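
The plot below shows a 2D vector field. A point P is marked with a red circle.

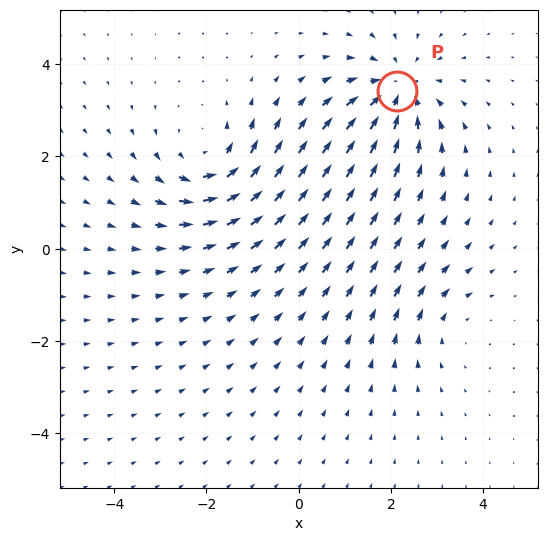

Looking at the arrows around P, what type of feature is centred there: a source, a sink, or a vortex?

sink

At P (2.1, 3.4) the arrows converge inward. Divergence about -4, curl ≈0 — negative divergence with near-zero curl is a sink.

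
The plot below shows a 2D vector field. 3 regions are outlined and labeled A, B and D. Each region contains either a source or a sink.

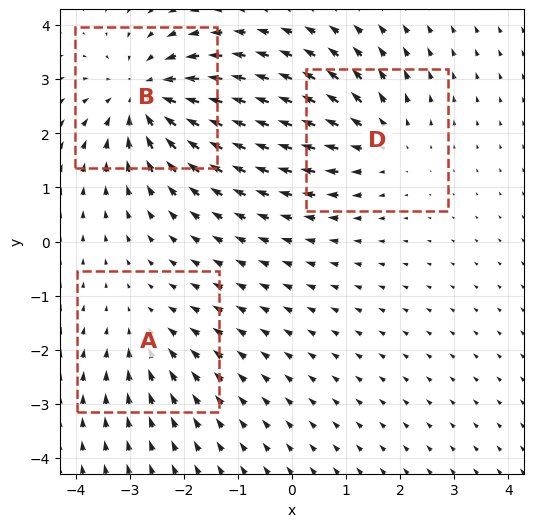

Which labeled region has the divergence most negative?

Divergence at each region's feature centre — A: about -2, B: about -4, D: about +3. Region B is most negative.

B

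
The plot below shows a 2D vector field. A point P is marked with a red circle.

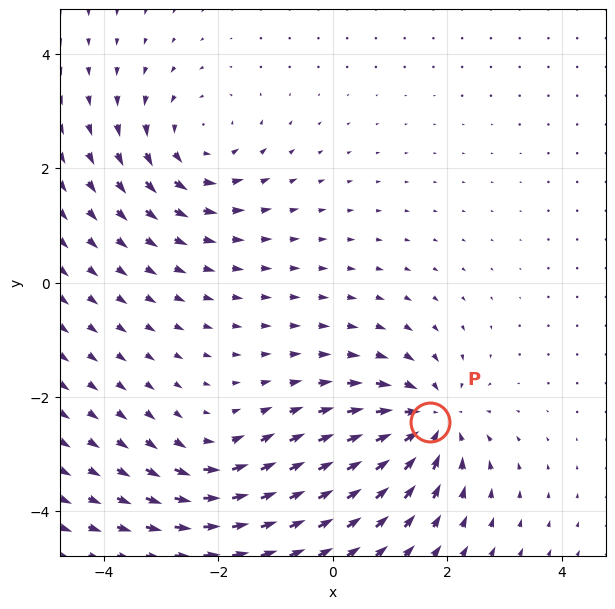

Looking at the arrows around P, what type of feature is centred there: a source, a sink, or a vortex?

sink

At P (1.7, -2.4) the arrows converge inward. Divergence about -5, curl ≈0 — negative divergence with near-zero curl is a sink.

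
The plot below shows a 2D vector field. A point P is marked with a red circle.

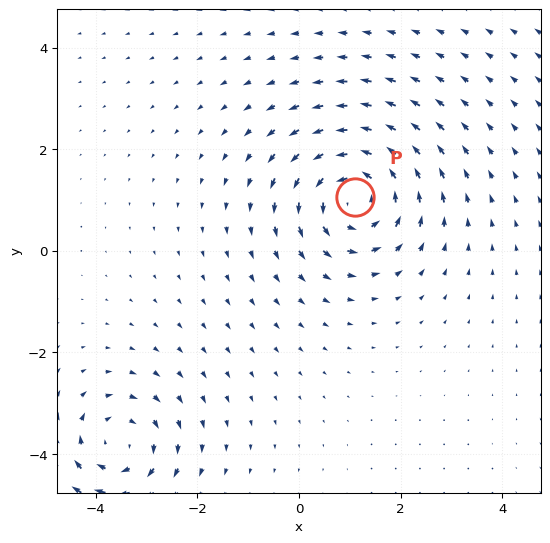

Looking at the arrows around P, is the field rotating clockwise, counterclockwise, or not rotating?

Near P at (1.1, 1.1) the arrows circulate counterclockwise. The curl (z-component) there is about +5; positive curl means counterclockwise rotation.

counterclockwise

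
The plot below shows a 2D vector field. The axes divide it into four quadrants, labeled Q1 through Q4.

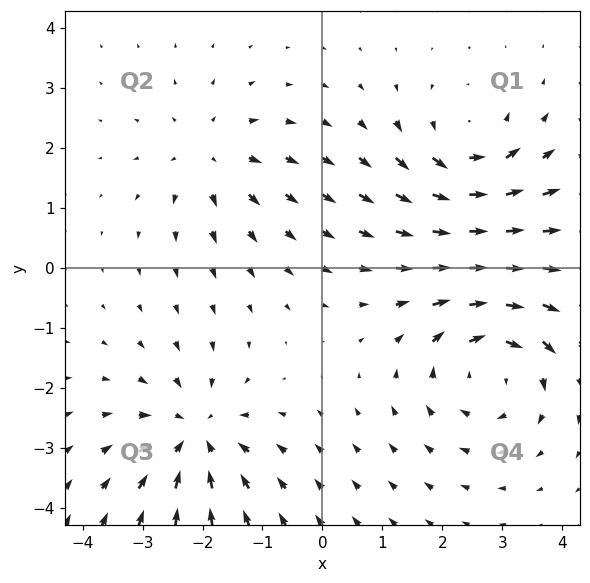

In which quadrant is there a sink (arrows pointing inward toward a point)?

The sink sits at approximately (-2.1, -2.8), which lies in quadrant Q3. The divergence there is about -5, negative as expected for a sink.

Q3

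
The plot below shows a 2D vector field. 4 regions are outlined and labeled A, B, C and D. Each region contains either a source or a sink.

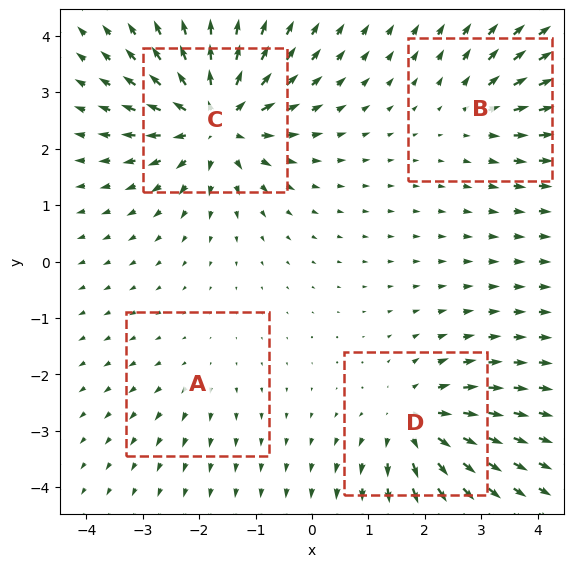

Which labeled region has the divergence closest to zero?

A

Divergence at each region's feature centre — A: about +2, B: about +3, C: about +8, D: about +5. Region A is closest to zero.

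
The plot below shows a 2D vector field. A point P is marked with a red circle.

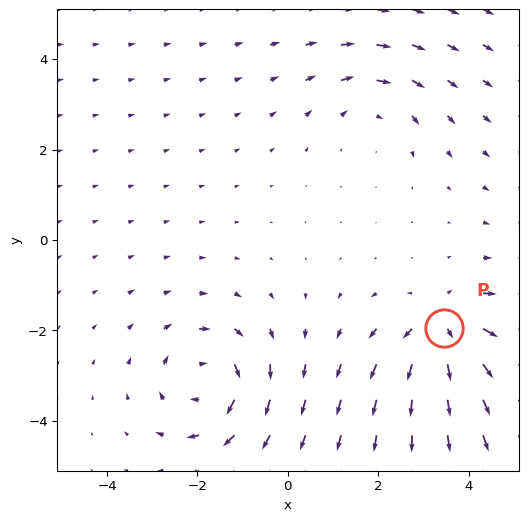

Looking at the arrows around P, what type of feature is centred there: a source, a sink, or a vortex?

source

At P (3.5, -2.0) the arrows spread outward. Divergence about +4, curl ≈0 — positive divergence with near-zero curl is a source.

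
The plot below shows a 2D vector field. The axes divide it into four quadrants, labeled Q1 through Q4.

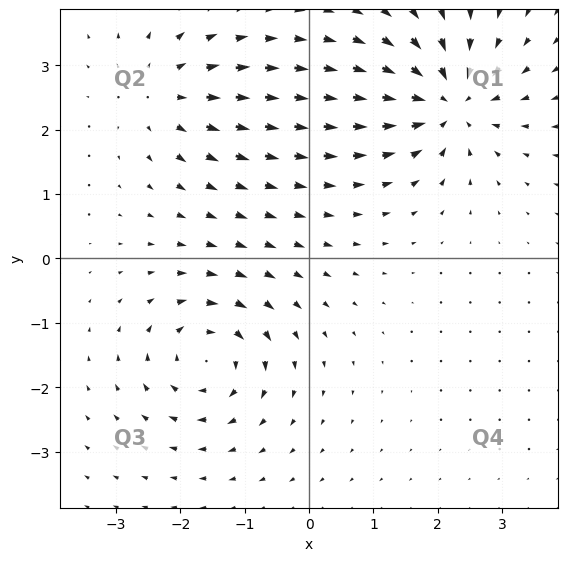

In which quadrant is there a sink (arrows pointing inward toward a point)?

The sink sits at approximately (2.2, 2.4), which lies in quadrant Q1. The divergence there is about -6, negative as expected for a sink.

Q1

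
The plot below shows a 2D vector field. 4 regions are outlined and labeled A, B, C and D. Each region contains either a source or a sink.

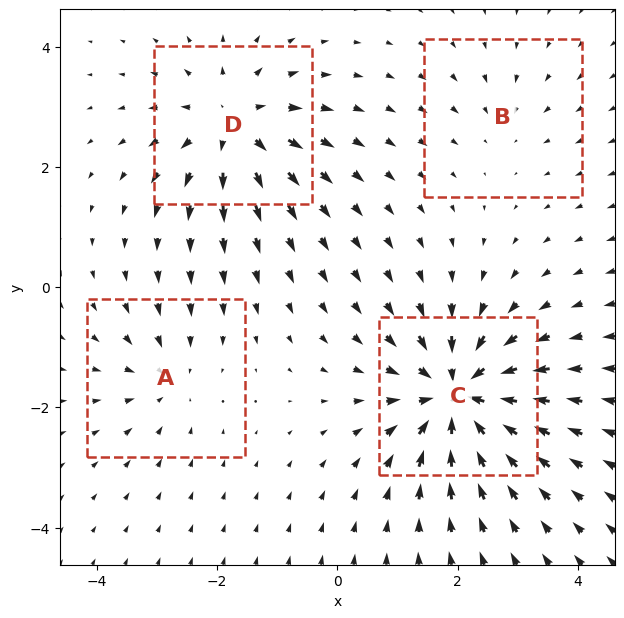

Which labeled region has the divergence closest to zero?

Divergence at each region's feature centre — A: about -3, B: about -2, C: about -8, D: about +5. Region B is closest to zero.

B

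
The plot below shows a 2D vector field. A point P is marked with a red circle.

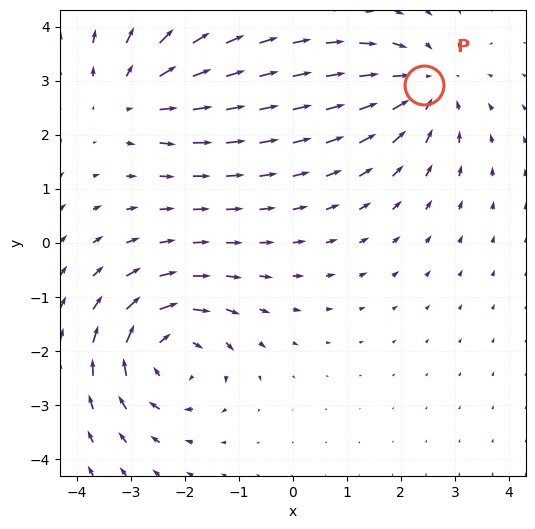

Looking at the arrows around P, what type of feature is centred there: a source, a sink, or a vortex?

At P (2.4, 2.9) the arrows converge inward. Divergence about -3, curl ≈0 — negative divergence with near-zero curl is a sink.

sink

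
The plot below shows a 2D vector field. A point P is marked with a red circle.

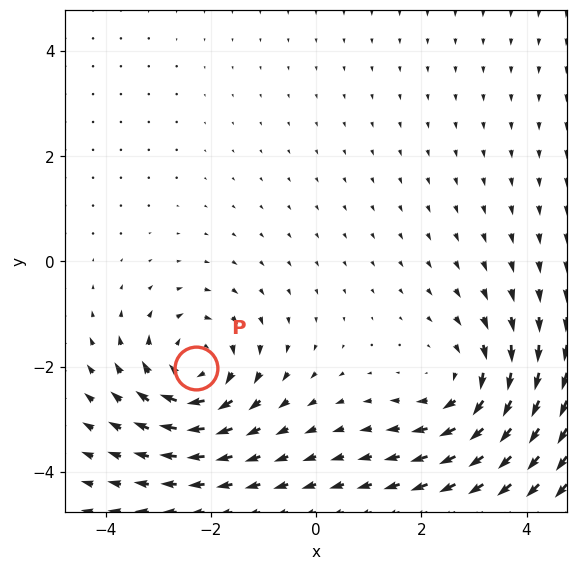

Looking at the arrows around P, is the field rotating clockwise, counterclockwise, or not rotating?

clockwise

Near P at (-2.3, -2.0) the arrows circulate clockwise. The curl (z-component) there is about -4; negative curl means clockwise rotation.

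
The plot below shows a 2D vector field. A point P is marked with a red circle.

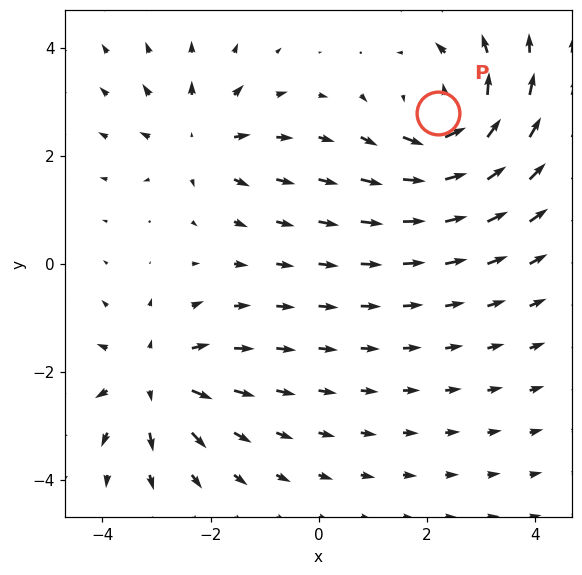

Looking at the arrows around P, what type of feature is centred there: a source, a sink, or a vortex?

vortex

At P (2.2, 2.8) the arrows circulate counterclockwise. Divergence ≈0, curl about +5 — near-zero divergence with nonzero curl is a vortex.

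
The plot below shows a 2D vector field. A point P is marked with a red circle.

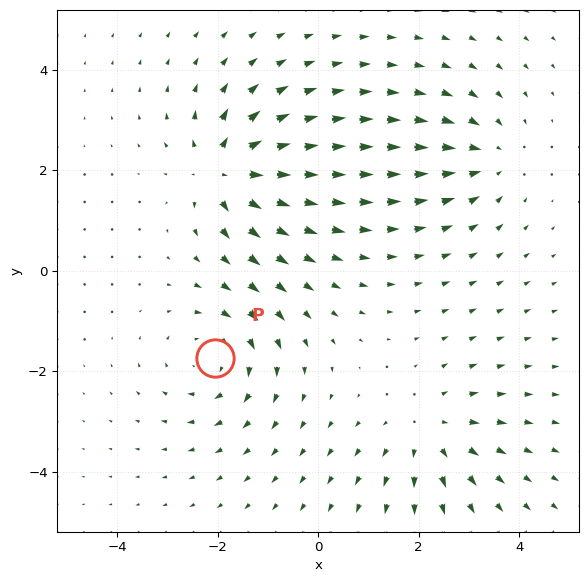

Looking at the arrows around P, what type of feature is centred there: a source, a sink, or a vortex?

At P (-2.1, -1.7) the arrows circulate clockwise. Divergence ≈0, curl about -3 — near-zero divergence with nonzero curl is a vortex.

vortex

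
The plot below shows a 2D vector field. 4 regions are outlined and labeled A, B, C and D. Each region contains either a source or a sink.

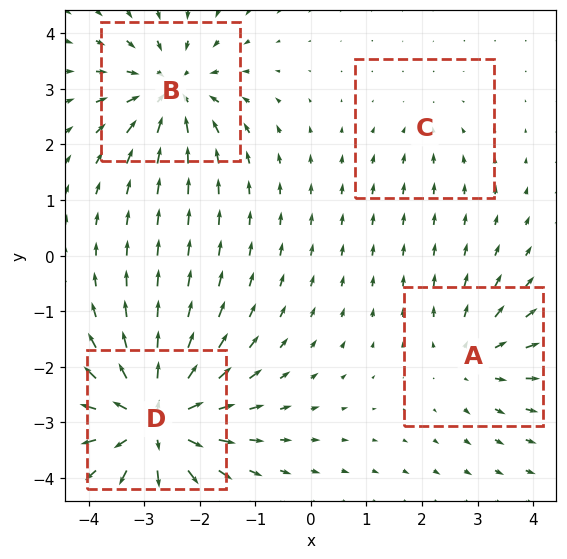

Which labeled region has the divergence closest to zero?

C

Divergence at each region's feature centre — A: about +4, B: about -6, C: about -2, D: about +8. Region C is closest to zero.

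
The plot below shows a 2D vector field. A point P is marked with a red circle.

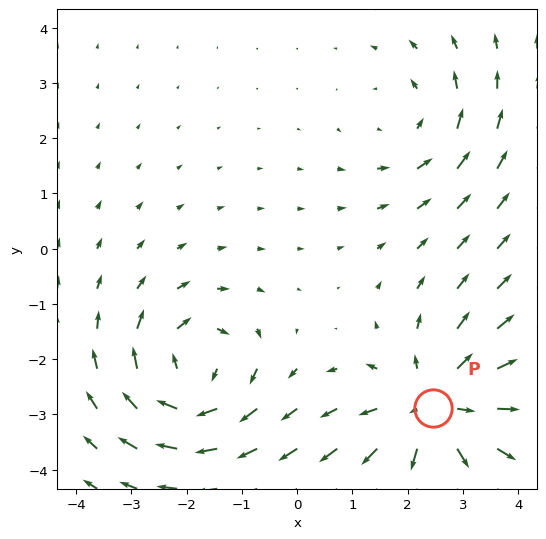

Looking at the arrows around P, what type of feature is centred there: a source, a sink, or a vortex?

source

At P (2.5, -2.9) the arrows spread outward. Divergence about +4, curl ≈0 — positive divergence with near-zero curl is a source.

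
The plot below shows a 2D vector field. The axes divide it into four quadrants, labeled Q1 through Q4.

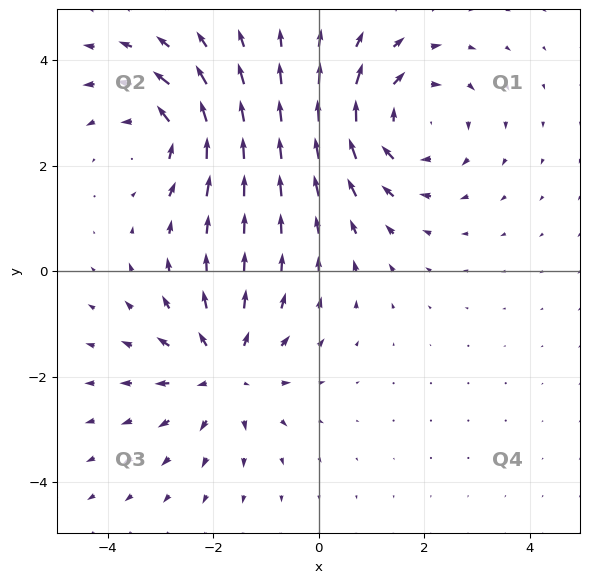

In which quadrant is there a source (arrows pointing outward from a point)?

Q3

The source sits at approximately (-1.8, -1.9), which lies in quadrant Q3. The divergence there is about +4, positive as expected for a source.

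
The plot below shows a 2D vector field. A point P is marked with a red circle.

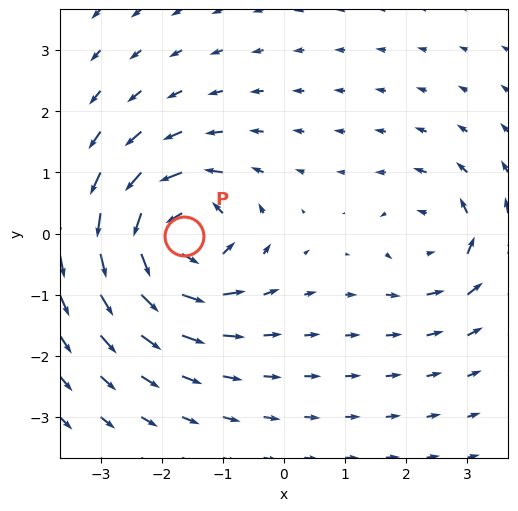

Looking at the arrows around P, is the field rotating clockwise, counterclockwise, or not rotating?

Near P at (-1.6, -0.0) the arrows circulate counterclockwise. The curl (z-component) there is about +6; positive curl means counterclockwise rotation.

counterclockwise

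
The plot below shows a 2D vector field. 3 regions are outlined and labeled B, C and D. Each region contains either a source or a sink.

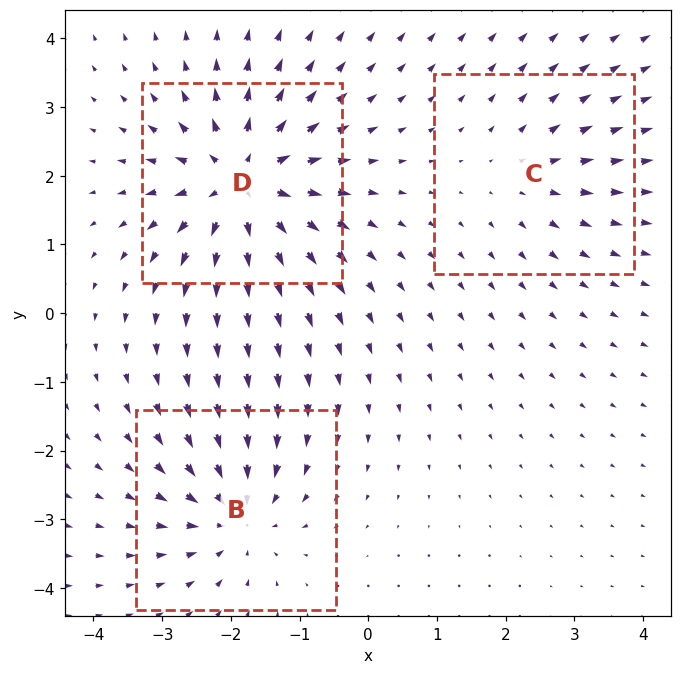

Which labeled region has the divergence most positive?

Divergence at each region's feature centre — B: about -4, C: about +2, D: about +6. Region D is most positive.

D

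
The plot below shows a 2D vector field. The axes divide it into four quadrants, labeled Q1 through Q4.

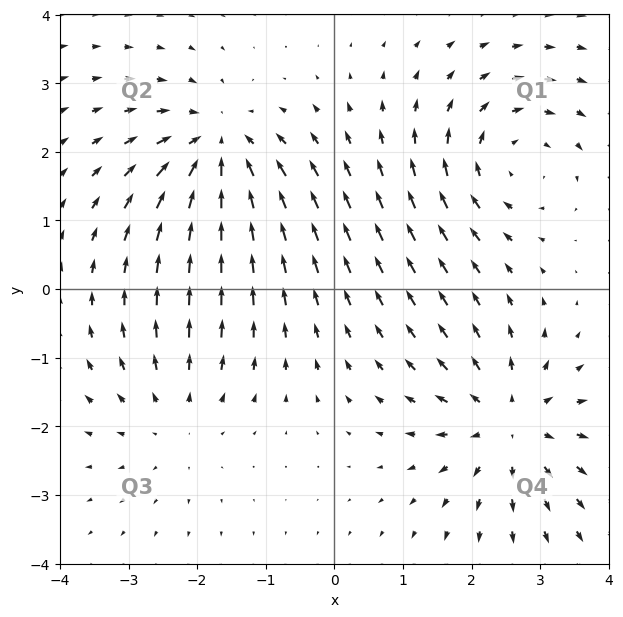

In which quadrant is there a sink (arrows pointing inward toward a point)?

Q2

The sink sits at approximately (-1.7, 2.1), which lies in quadrant Q2. The divergence there is about -6, negative as expected for a sink.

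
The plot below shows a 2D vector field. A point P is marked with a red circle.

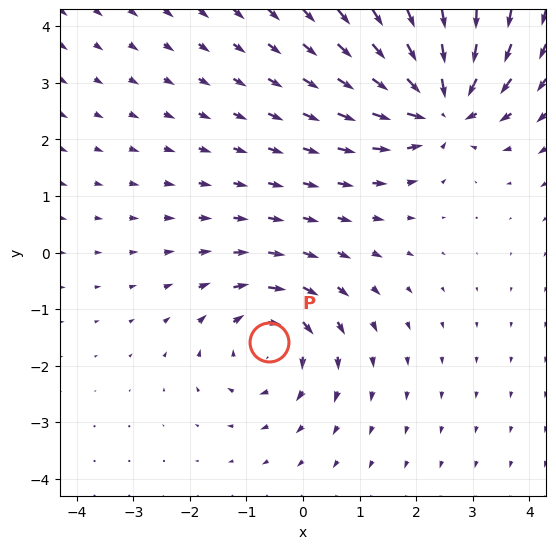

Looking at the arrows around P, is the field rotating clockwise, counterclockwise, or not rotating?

Near P at (-0.6, -1.6) the arrows circulate clockwise. The curl (z-component) there is about -4; negative curl means clockwise rotation.

clockwise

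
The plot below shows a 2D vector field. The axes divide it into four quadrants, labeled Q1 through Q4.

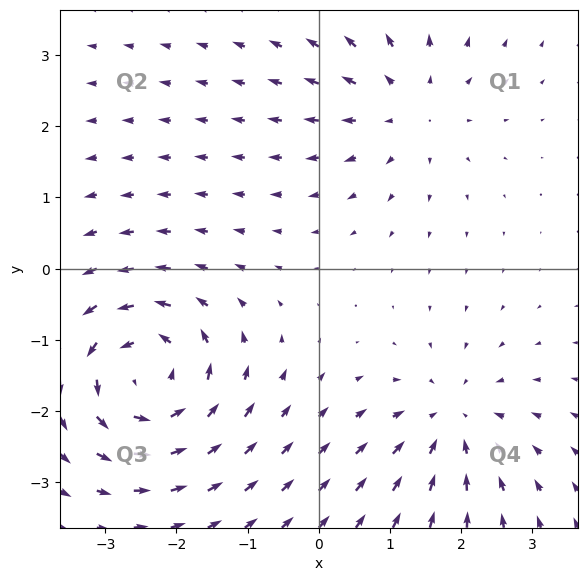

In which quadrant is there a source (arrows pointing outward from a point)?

The source sits at approximately (1.2, 2.3), which lies in quadrant Q1. The divergence there is about +3, positive as expected for a source.

Q1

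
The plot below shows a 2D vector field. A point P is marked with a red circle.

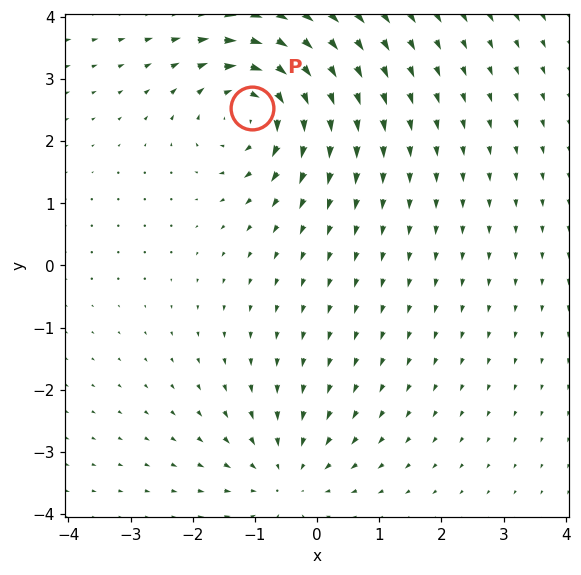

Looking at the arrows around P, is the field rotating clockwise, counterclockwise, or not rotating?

Near P at (-1.1, 2.5) the arrows circulate clockwise. The curl (z-component) there is about -6; negative curl means clockwise rotation.

clockwise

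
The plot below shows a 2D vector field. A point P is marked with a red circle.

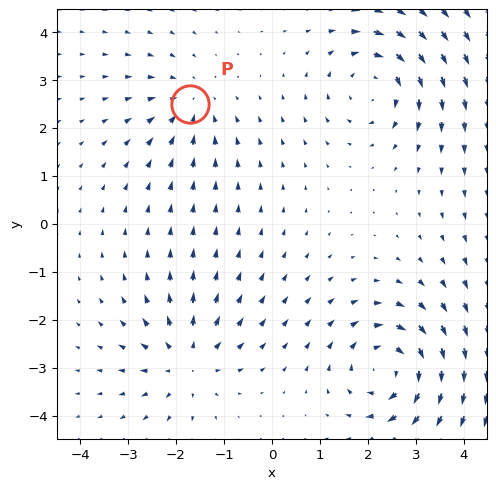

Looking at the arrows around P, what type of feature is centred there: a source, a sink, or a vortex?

At P (-1.7, 2.5) the arrows converge inward. Divergence about -3, curl ≈0 — negative divergence with near-zero curl is a sink.

sink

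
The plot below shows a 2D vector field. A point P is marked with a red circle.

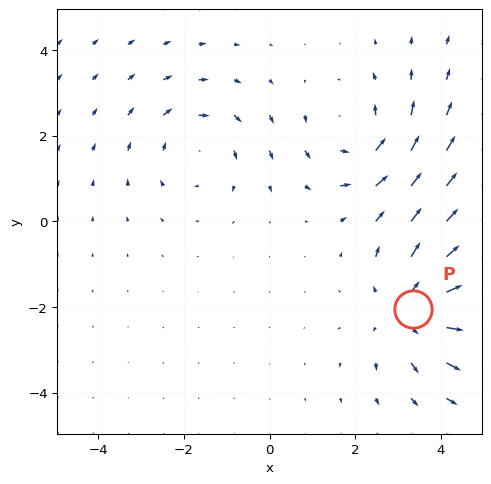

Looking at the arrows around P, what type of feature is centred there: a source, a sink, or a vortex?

At P (3.3, -2.0) the arrows spread outward. Divergence about +4, curl ≈0 — positive divergence with near-zero curl is a source.

source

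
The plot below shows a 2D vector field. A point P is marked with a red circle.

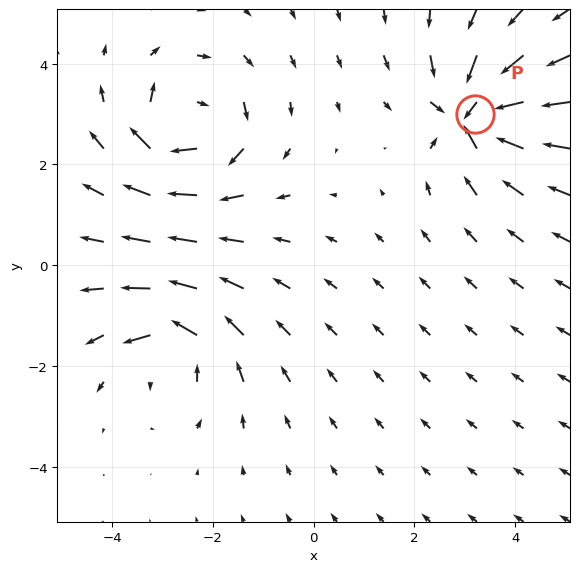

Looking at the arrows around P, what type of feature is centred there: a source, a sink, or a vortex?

sink

At P (3.2, 3.0) the arrows converge inward. Divergence about -5, curl ≈0 — negative divergence with near-zero curl is a sink.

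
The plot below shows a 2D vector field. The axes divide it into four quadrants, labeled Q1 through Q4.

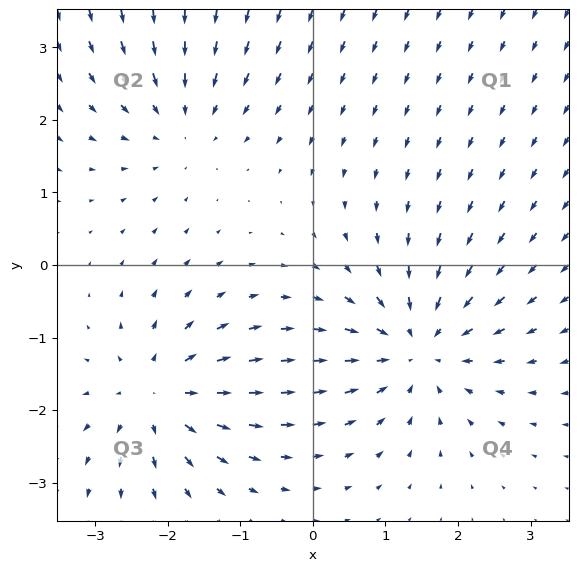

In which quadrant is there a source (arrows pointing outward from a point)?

The source sits at approximately (-2.1, -1.8), which lies in quadrant Q3. The divergence there is about +5, positive as expected for a source.

Q3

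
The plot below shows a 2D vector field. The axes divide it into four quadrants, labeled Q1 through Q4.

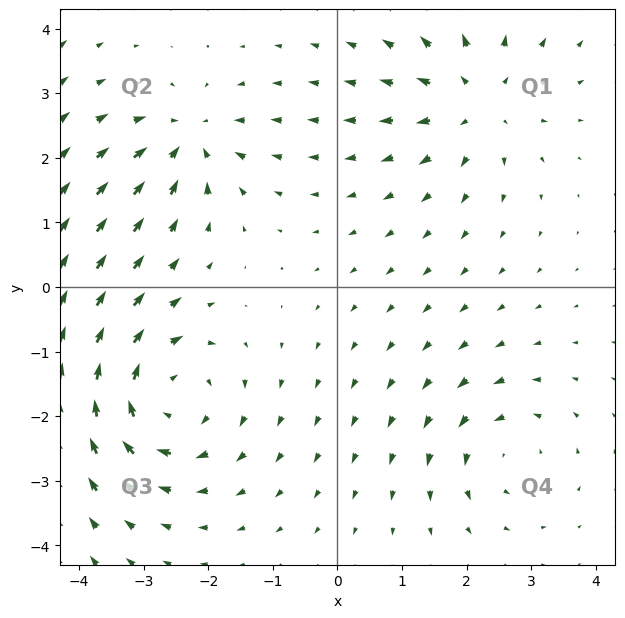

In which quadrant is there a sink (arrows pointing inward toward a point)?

Q2

The sink sits at approximately (-2.3, 2.3), which lies in quadrant Q2. The divergence there is about -4, negative as expected for a sink.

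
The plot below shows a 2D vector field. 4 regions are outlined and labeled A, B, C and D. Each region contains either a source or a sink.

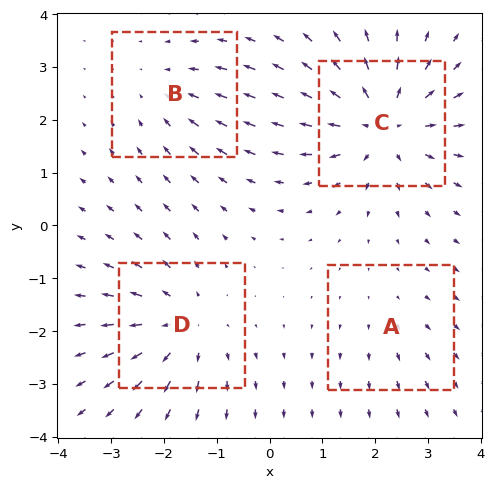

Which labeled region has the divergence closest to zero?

Divergence at each region's feature centre — A: about +2, B: about -3, C: about +6, D: about +5. Region A is closest to zero.

A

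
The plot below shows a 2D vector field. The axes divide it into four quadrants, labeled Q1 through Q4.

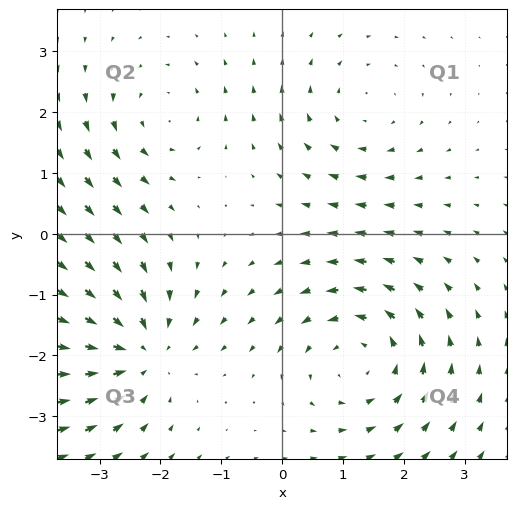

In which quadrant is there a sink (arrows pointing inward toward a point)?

Q3

The sink sits at approximately (-2.4, -1.9), which lies in quadrant Q3. The divergence there is about -4, negative as expected for a sink.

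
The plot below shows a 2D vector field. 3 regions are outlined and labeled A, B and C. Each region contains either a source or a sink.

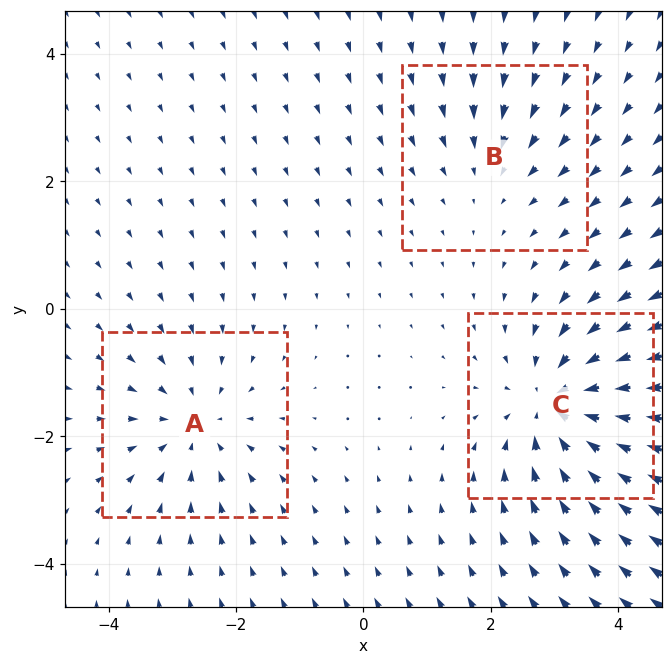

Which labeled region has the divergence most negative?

C

Divergence at each region's feature centre — A: about -3, B: about -2, C: about -4. Region C is most negative.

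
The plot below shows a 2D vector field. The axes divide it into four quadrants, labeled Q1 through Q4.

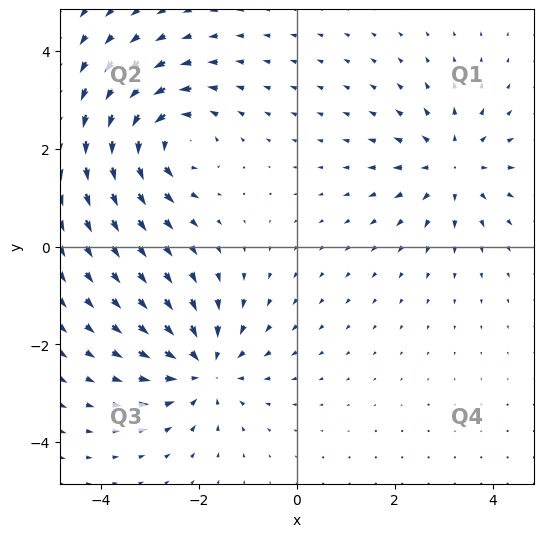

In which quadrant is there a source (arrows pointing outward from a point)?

The source sits at approximately (3.2, 1.6), which lies in quadrant Q1. The divergence there is about +4, positive as expected for a source.

Q1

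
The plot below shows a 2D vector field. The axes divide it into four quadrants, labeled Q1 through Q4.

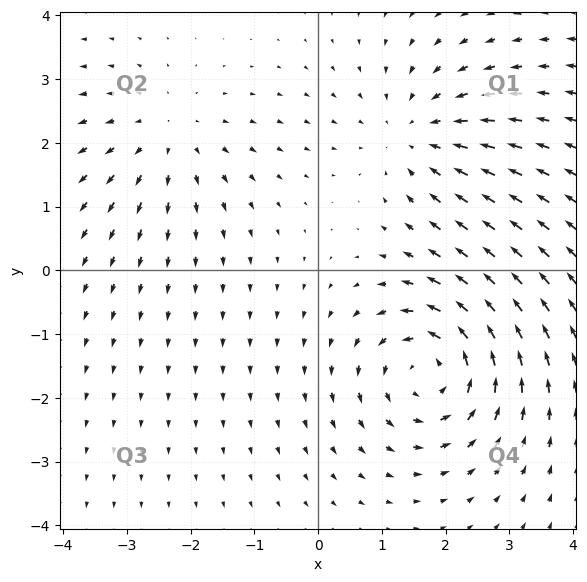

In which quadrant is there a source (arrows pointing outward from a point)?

Q2

The source sits at approximately (-2.4, 2.1), which lies in quadrant Q2. The divergence there is about +2, positive as expected for a source.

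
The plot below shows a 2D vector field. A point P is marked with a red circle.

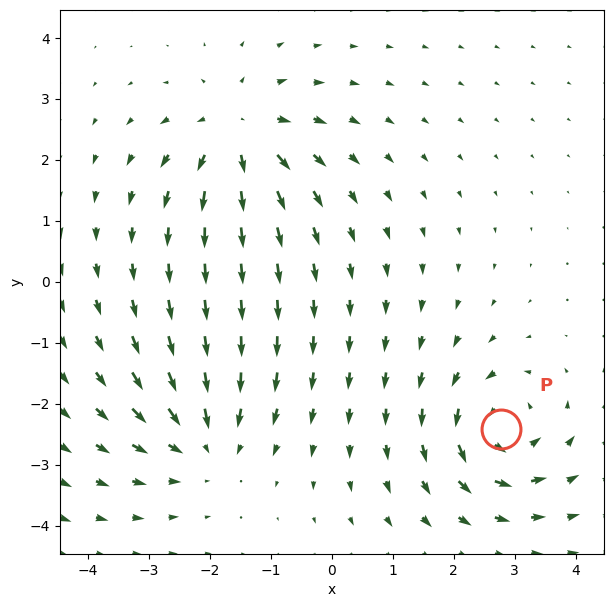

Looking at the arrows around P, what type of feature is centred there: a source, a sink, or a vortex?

vortex

At P (2.8, -2.4) the arrows circulate counterclockwise. Divergence ≈0, curl about +7 — near-zero divergence with nonzero curl is a vortex.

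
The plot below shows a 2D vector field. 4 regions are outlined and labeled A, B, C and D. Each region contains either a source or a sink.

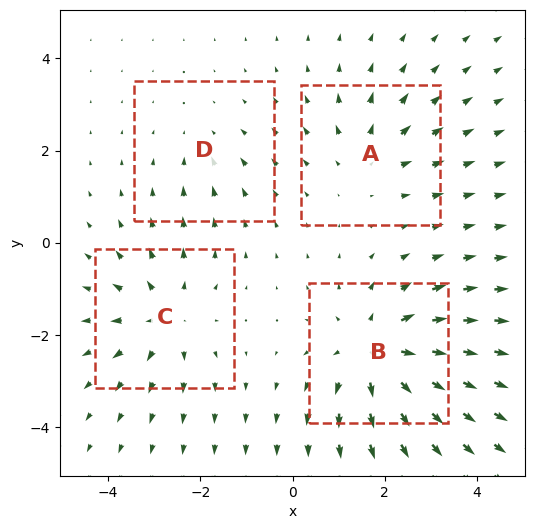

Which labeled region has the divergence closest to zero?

Divergence at each region's feature centre — A: about +3, B: about +6, C: about +4, D: about -2. Region D is closest to zero.

D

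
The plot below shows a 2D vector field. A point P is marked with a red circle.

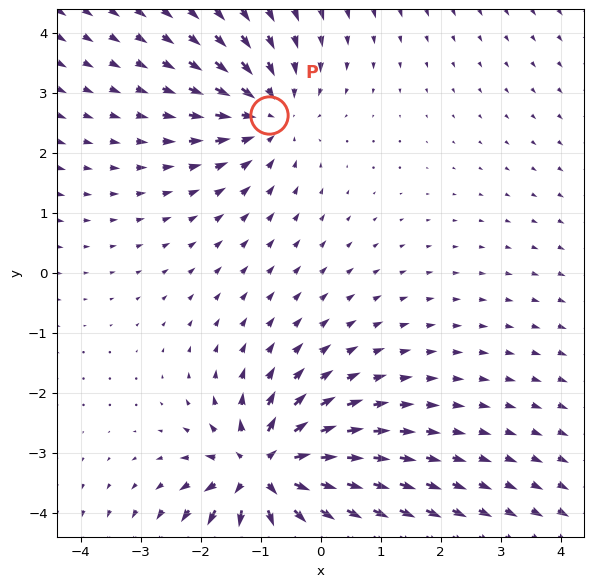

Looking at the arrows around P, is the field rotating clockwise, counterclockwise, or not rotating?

Near P at (-0.9, 2.6) the arrows show no circulation. The curl there is ≈0.

not rotating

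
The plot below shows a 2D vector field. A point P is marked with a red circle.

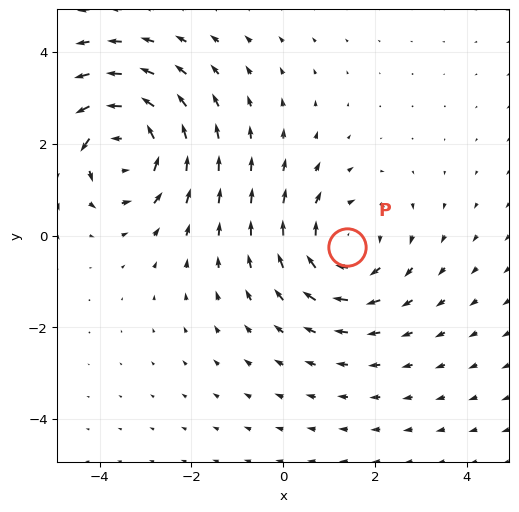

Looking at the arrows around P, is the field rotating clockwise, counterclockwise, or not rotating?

clockwise

Near P at (1.4, -0.3) the arrows circulate clockwise. The curl (z-component) there is about -3; negative curl means clockwise rotation.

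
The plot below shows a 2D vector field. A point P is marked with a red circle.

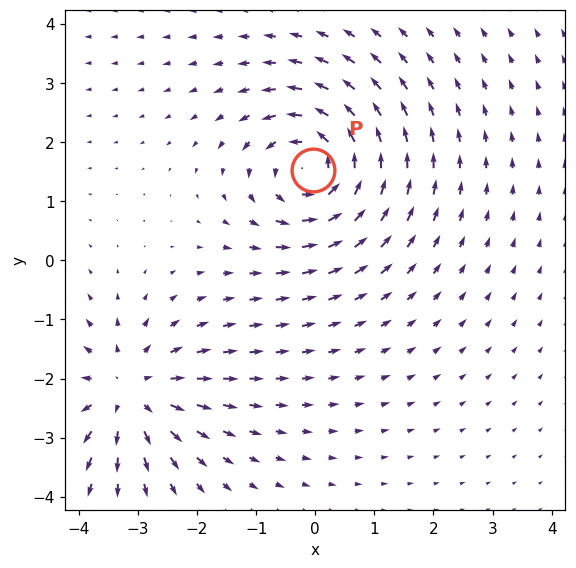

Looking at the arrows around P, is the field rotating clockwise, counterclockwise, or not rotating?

counterclockwise

Near P at (-0.0, 1.5) the arrows circulate counterclockwise. The curl (z-component) there is about +5; positive curl means counterclockwise rotation.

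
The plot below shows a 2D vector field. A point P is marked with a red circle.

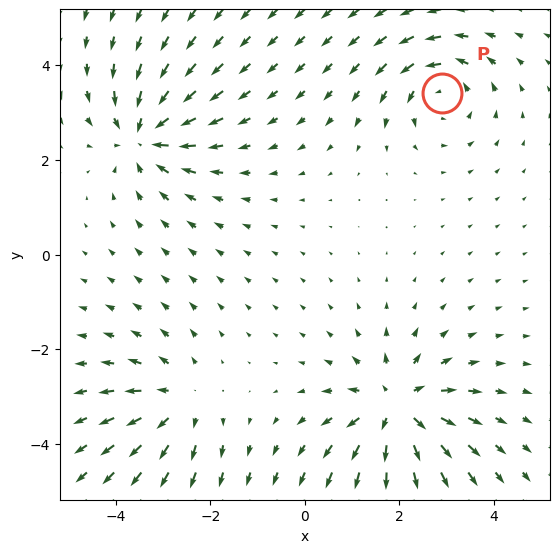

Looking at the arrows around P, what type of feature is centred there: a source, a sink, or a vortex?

vortex

At P (2.9, 3.4) the arrows circulate counterclockwise. Divergence ≈0, curl about +4 — near-zero divergence with nonzero curl is a vortex.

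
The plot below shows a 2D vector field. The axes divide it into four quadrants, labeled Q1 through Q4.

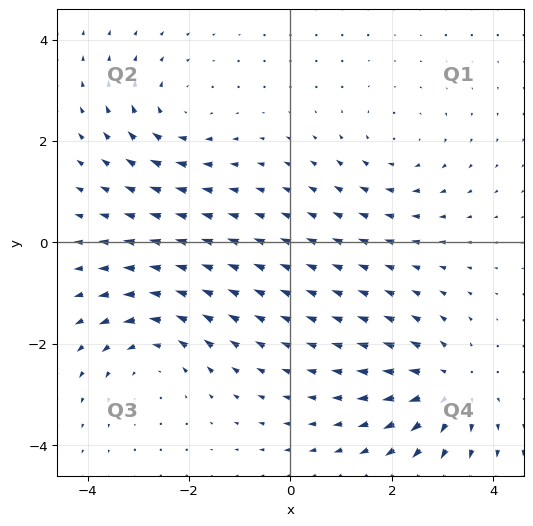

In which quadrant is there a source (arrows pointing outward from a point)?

The source sits at approximately (3.1, -2.8), which lies in quadrant Q4. The divergence there is about +4, positive as expected for a source.

Q4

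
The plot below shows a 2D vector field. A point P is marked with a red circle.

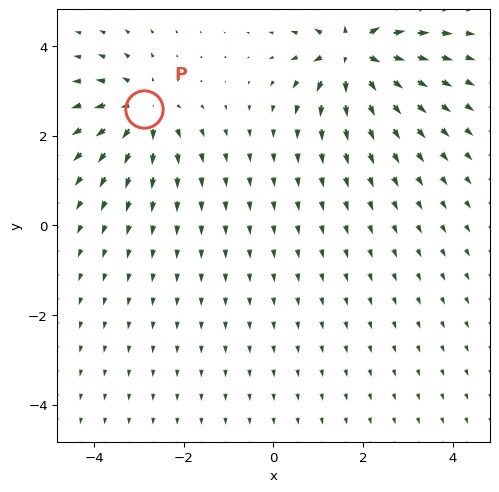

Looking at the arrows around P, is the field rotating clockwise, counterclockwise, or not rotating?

Near P at (-2.9, 2.6) the arrows show no circulation. The curl there is ≈0.

not rotating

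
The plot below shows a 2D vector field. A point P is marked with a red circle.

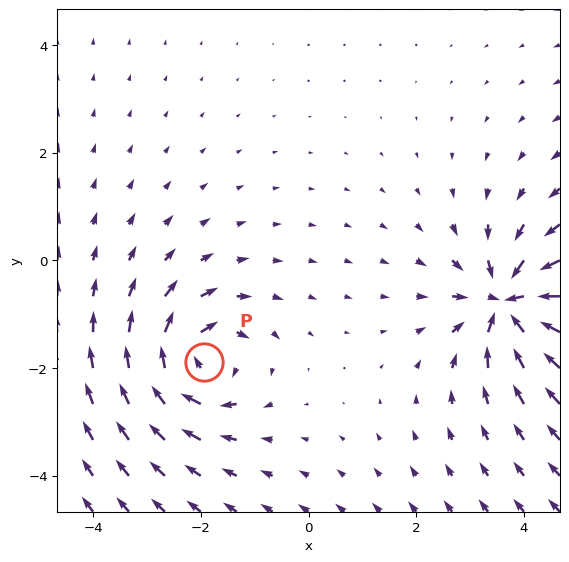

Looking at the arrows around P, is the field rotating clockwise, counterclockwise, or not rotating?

Near P at (-1.9, -1.9) the arrows circulate clockwise. The curl (z-component) there is about -5; negative curl means clockwise rotation.

clockwise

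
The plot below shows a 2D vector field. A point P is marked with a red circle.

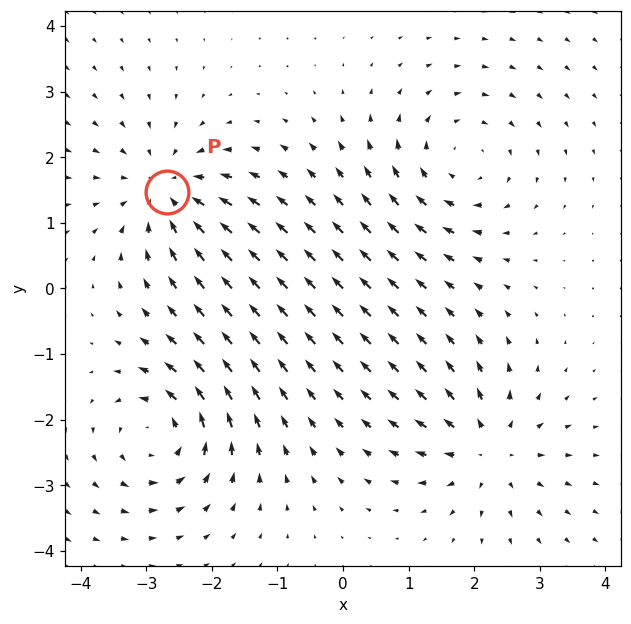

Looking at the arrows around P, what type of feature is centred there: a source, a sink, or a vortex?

sink

At P (-2.7, 1.5) the arrows converge inward. Divergence about -5, curl ≈0 — negative divergence with near-zero curl is a sink.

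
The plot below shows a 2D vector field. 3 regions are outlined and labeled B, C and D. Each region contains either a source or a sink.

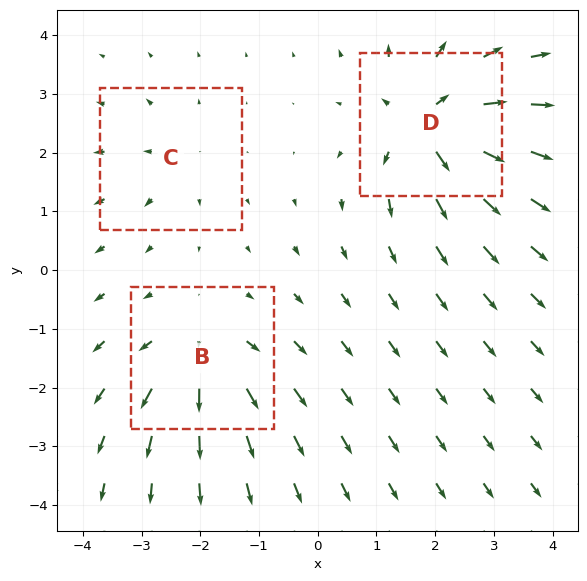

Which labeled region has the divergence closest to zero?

C

Divergence at each region's feature centre — B: about +4, C: about +2, D: about +6. Region C is closest to zero.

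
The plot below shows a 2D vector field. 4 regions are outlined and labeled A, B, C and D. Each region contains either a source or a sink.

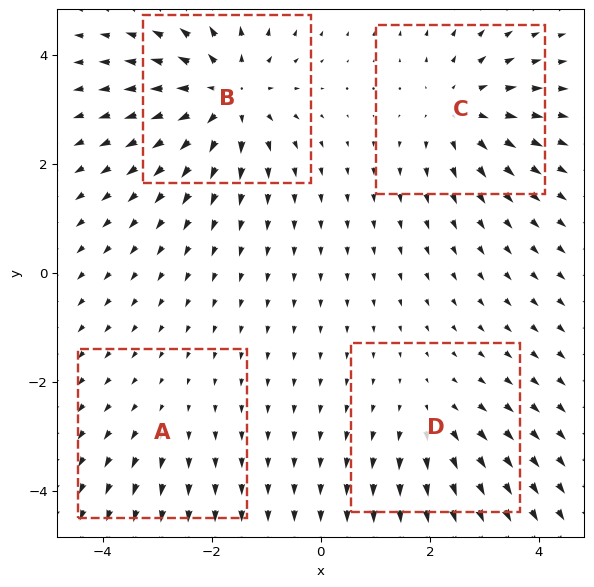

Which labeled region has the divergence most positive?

B

Divergence at each region's feature centre — A: about +2, B: about +7, C: about +5, D: about +3. Region B is most positive.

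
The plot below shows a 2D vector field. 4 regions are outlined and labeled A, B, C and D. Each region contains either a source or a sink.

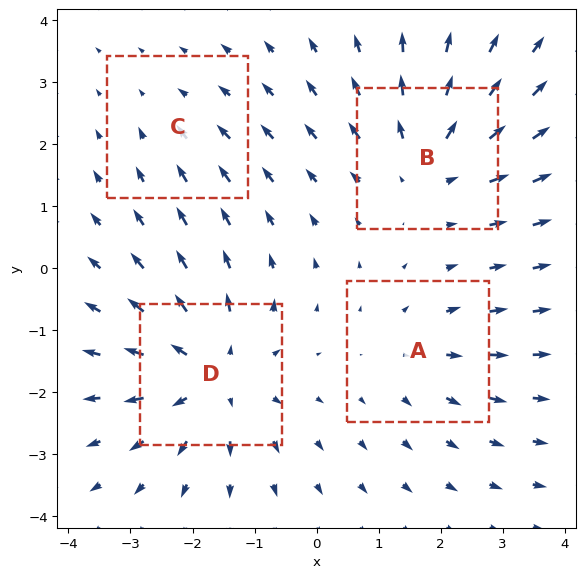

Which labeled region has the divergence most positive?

D

Divergence at each region's feature centre — A: about +3, B: about +5, C: about -2, D: about +6. Region D is most positive.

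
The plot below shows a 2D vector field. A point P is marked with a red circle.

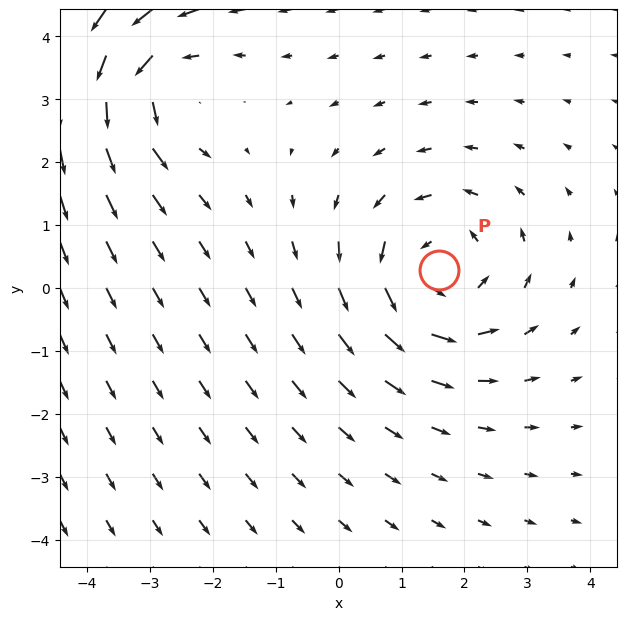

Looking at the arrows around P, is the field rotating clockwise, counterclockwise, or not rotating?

Near P at (1.6, 0.3) the arrows circulate counterclockwise. The curl (z-component) there is about +4; positive curl means counterclockwise rotation.

counterclockwise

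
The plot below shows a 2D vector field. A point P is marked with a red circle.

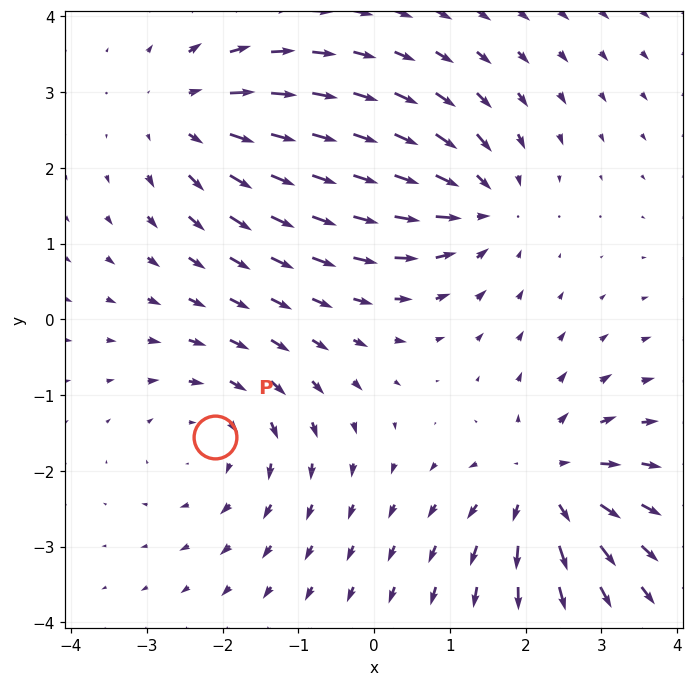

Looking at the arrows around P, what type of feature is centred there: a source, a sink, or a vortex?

At P (-2.1, -1.6) the arrows circulate clockwise. Divergence ≈0, curl about -4 — near-zero divergence with nonzero curl is a vortex.

vortex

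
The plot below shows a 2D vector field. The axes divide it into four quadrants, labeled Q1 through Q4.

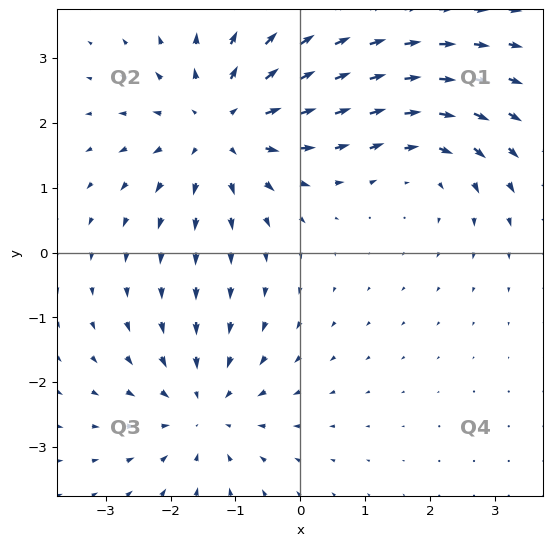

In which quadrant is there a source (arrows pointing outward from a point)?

Q2

The source sits at approximately (-1.2, 2.0), which lies in quadrant Q2. The divergence there is about +4, positive as expected for a source.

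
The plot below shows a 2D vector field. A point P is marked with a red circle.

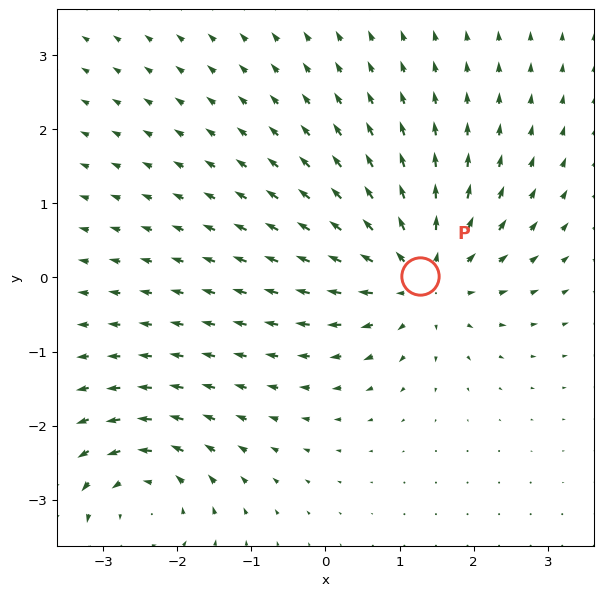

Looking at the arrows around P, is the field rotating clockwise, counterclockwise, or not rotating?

not rotating

Near P at (1.3, 0.0) the arrows show no circulation. The curl there is ≈0.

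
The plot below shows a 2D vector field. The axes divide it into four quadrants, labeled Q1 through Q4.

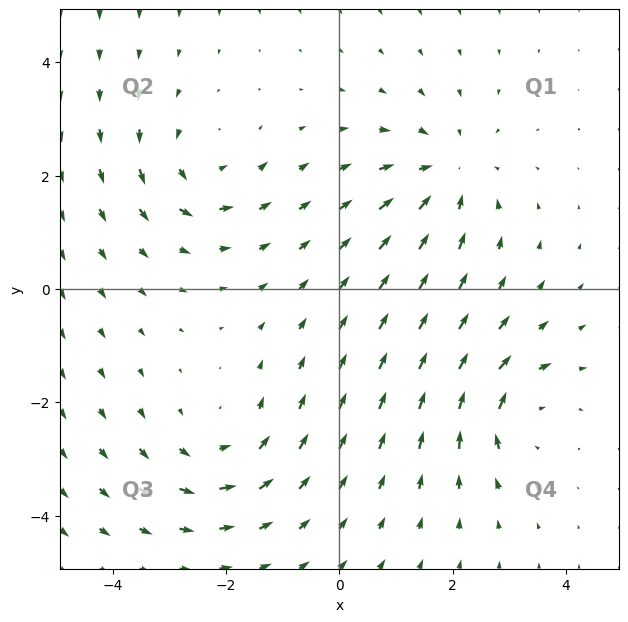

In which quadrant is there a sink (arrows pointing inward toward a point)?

Q1

The sink sits at approximately (1.9, 2.1), which lies in quadrant Q1. The divergence there is about -4, negative as expected for a sink.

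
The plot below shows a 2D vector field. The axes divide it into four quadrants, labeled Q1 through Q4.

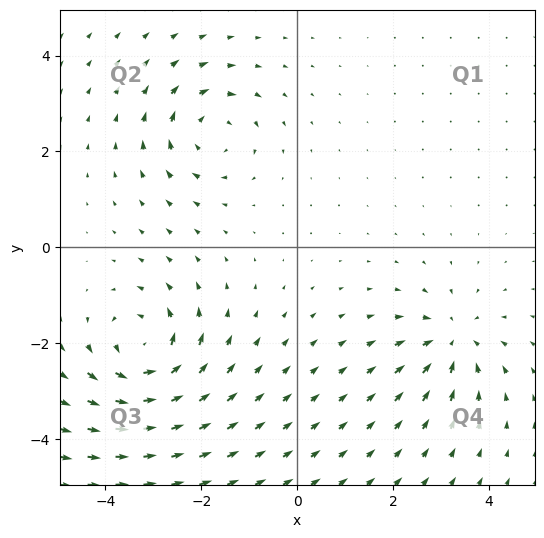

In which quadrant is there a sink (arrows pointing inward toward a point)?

The sink sits at approximately (3.2, -1.9), which lies in quadrant Q4. The divergence there is about -4, negative as expected for a sink.

Q4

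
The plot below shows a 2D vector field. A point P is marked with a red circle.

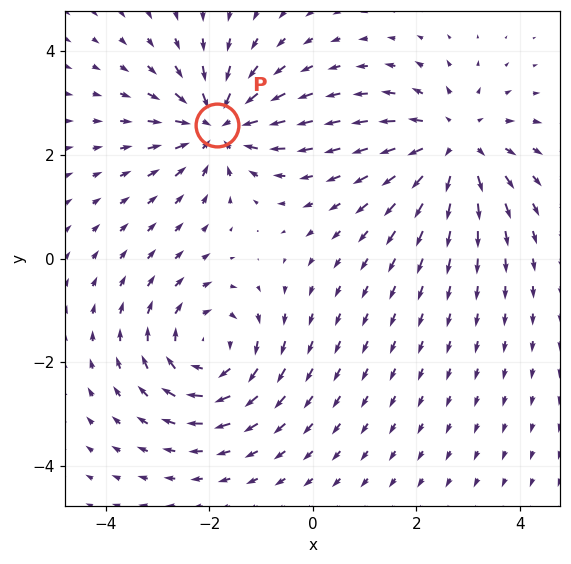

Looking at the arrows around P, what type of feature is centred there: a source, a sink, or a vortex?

At P (-1.8, 2.6) the arrows converge inward. Divergence about -5, curl ≈0 — negative divergence with near-zero curl is a sink.

sink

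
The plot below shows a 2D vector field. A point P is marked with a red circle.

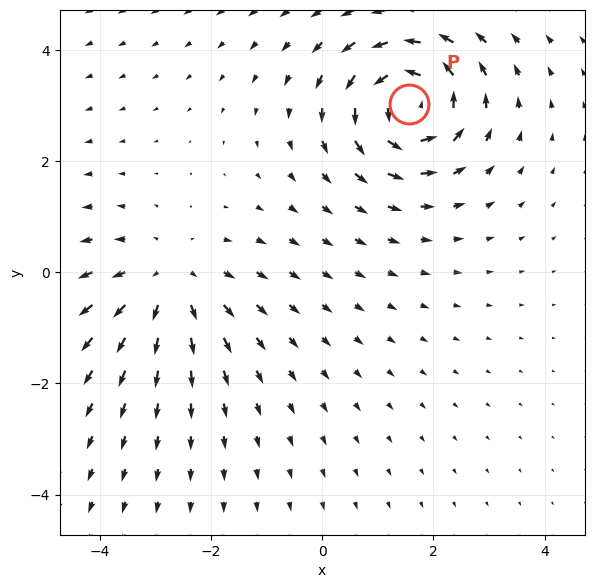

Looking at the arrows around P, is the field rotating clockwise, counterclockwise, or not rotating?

counterclockwise

Near P at (1.6, 3.0) the arrows circulate counterclockwise. The curl (z-component) there is about +5; positive curl means counterclockwise rotation.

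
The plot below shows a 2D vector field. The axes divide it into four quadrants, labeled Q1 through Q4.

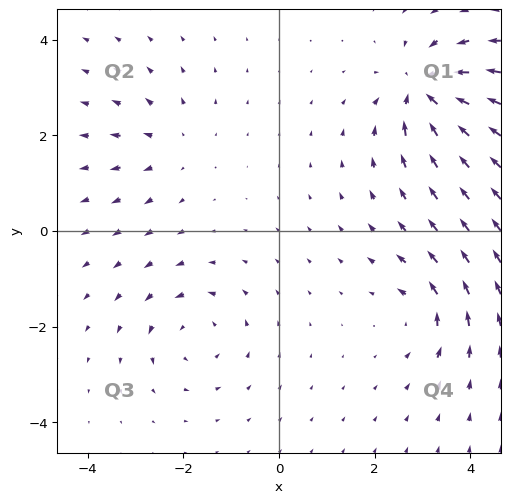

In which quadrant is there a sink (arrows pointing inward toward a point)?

The sink sits at approximately (3.0, 2.9), which lies in quadrant Q1. The divergence there is about -6, negative as expected for a sink.

Q1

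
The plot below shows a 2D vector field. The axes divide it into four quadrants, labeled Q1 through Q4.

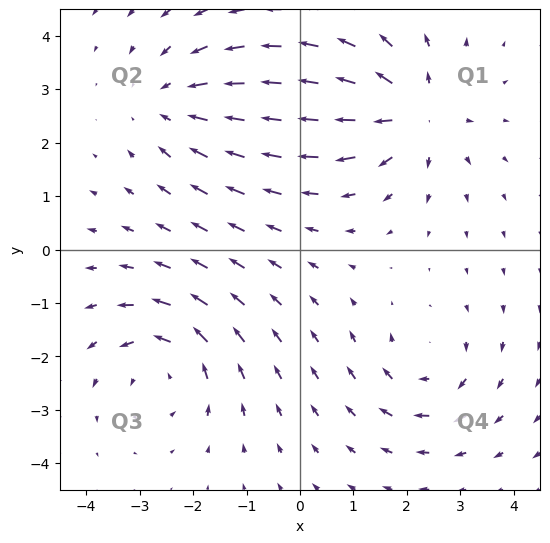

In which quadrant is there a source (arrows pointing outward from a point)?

The source sits at approximately (2.1, 2.6), which lies in quadrant Q1. The divergence there is about +5, positive as expected for a source.

Q1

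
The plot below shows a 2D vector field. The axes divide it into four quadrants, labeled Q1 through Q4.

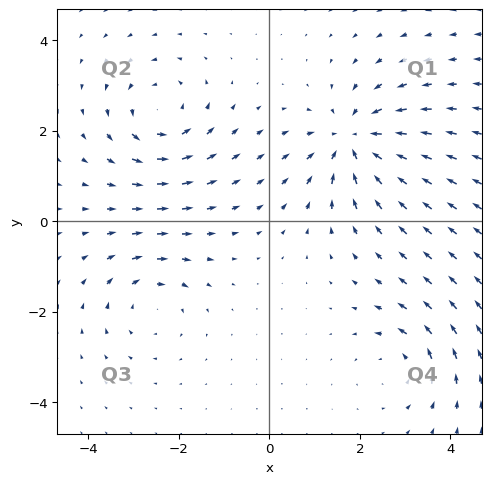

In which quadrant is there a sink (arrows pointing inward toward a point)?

Q1

The sink sits at approximately (1.9, 1.8), which lies in quadrant Q1. The divergence there is about -5, negative as expected for a sink.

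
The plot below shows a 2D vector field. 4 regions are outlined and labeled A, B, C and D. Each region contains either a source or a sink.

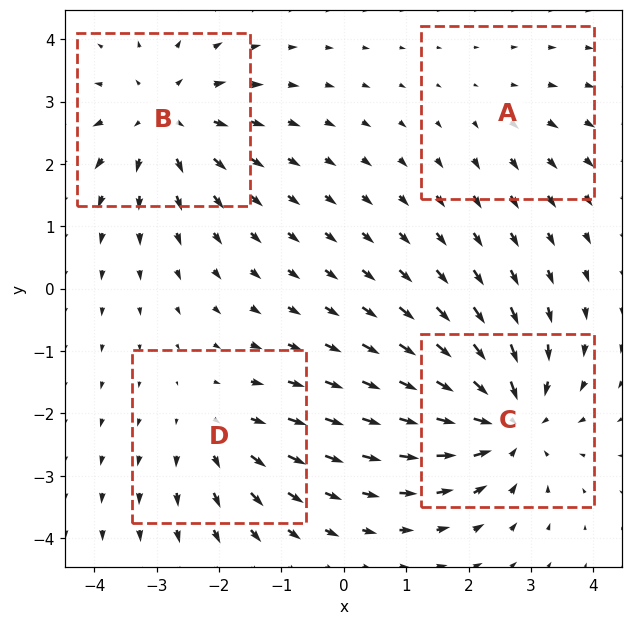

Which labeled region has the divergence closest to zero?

A

Divergence at each region's feature centre — A: about +2, B: about +5, C: about -6, D: about +3. Region A is closest to zero.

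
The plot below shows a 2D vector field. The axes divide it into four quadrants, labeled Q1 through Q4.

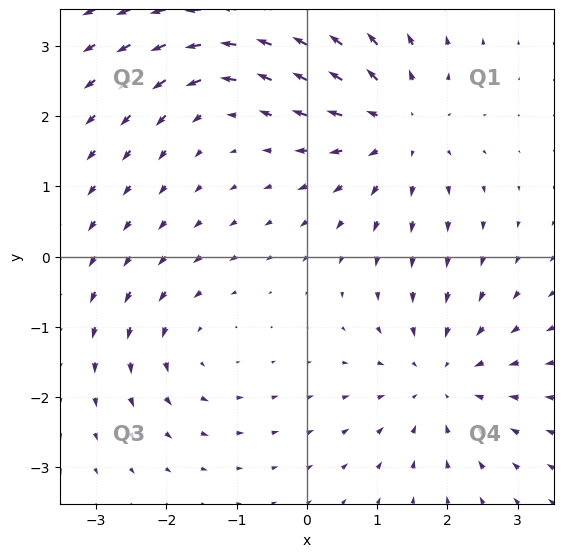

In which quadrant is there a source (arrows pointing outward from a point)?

The source sits at approximately (1.3, 1.9), which lies in quadrant Q1. The divergence there is about +4, positive as expected for a source.

Q1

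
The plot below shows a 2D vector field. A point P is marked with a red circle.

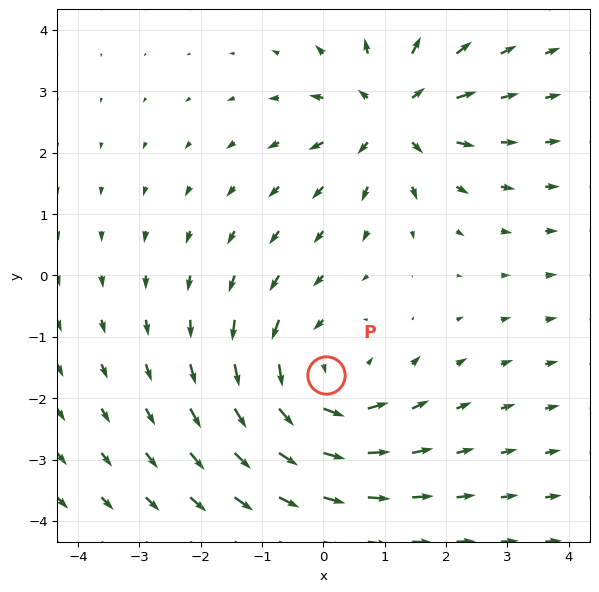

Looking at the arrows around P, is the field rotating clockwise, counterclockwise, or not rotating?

counterclockwise

Near P at (0.0, -1.6) the arrows circulate counterclockwise. The curl (z-component) there is about +4; positive curl means counterclockwise rotation.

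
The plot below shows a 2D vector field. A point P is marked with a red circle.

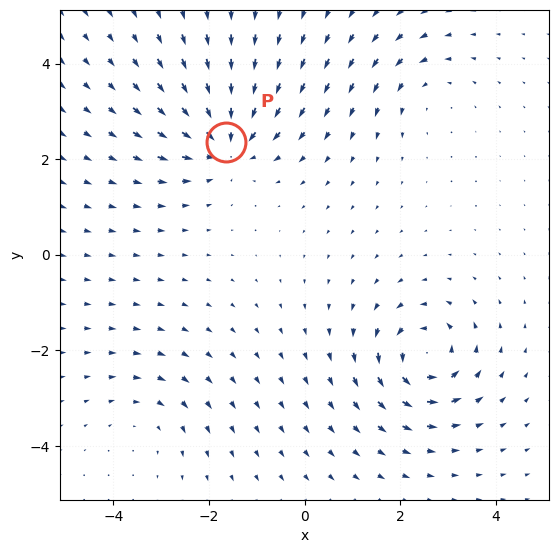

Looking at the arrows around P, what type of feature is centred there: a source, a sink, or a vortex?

sink

At P (-1.7, 2.4) the arrows converge inward. Divergence about -6, curl ≈0 — negative divergence with near-zero curl is a sink.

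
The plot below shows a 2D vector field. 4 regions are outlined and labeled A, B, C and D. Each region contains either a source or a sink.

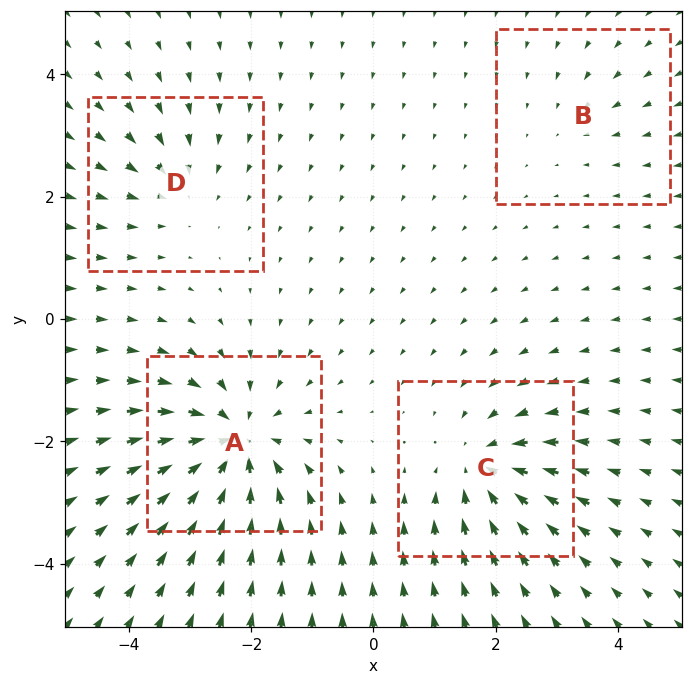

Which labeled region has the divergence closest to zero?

B

Divergence at each region's feature centre — A: about -8, B: about -2, C: about -6, D: about -4. Region B is closest to zero.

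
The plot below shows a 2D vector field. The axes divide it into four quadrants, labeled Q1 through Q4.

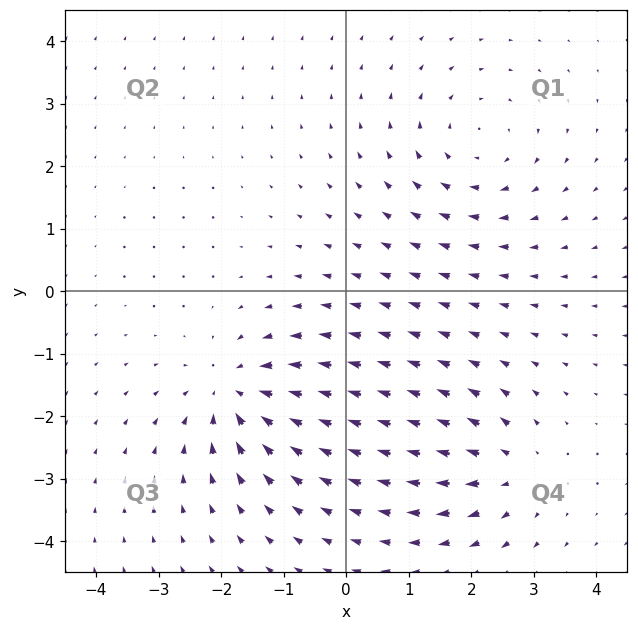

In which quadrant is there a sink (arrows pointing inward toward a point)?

The sink sits at approximately (-1.8, -1.6), which lies in quadrant Q3. The divergence there is about -6, negative as expected for a sink.

Q3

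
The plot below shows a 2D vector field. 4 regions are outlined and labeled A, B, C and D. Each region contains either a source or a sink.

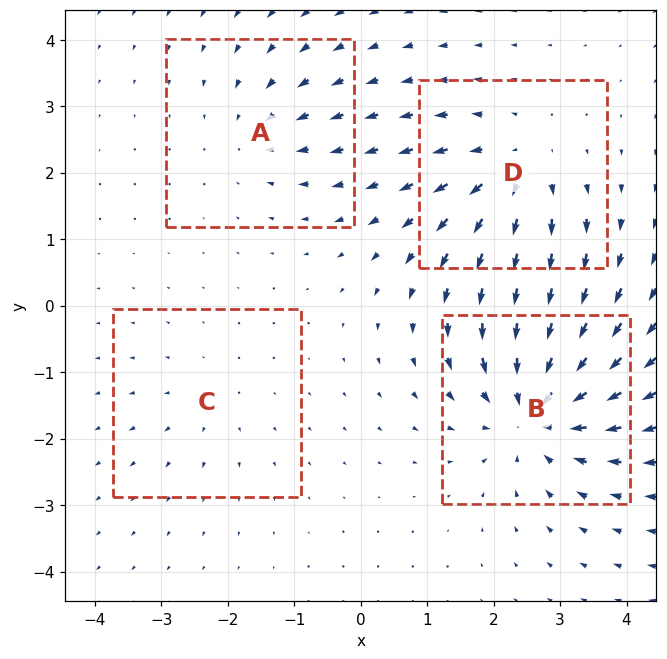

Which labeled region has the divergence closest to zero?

Divergence at each region's feature centre — A: about -3, B: about -7, C: about +2, D: about +5. Region C is closest to zero.

C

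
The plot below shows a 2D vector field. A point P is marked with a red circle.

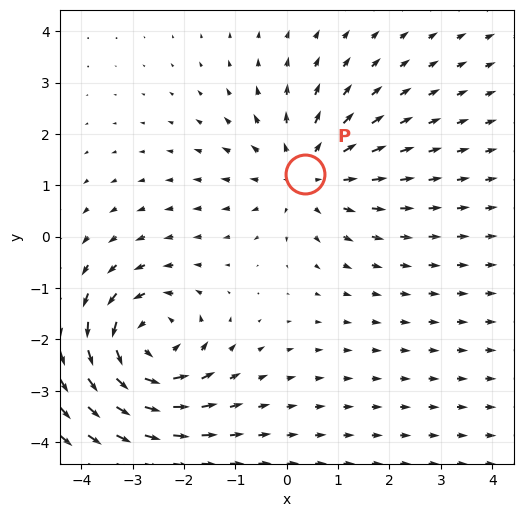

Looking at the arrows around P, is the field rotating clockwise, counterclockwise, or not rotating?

Near P at (0.4, 1.2) the arrows show no circulation. The curl there is ≈0.

not rotating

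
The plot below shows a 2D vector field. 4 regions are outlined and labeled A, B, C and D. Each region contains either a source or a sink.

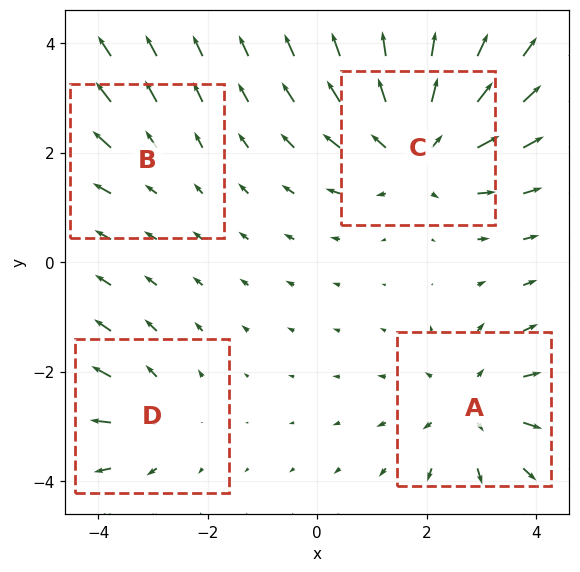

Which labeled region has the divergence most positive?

Divergence at each region's feature centre — A: about +4, B: about +2, C: about +6, D: about +3. Region C is most positive.

C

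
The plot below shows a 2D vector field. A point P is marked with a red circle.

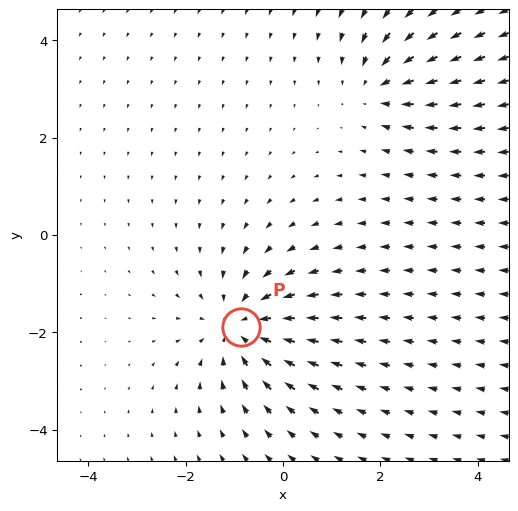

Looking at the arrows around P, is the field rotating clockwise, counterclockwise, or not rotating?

not rotating

Near P at (-0.9, -1.9) the arrows show no circulation. The curl there is ≈0.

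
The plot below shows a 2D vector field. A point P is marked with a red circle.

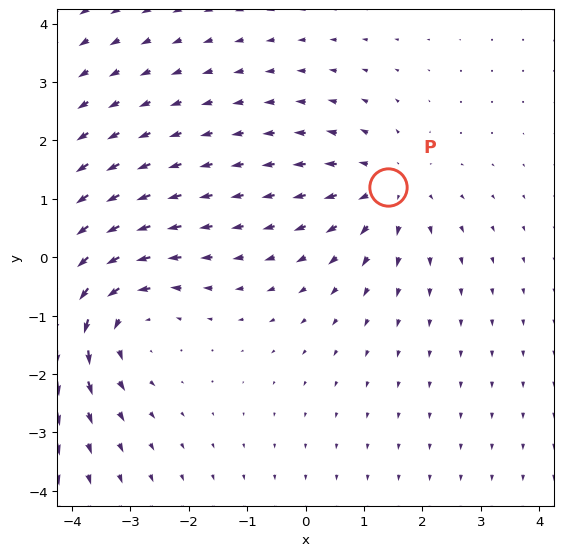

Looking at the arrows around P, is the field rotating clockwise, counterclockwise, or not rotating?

not rotating

Near P at (1.4, 1.2) the arrows show no circulation. The curl there is ≈0.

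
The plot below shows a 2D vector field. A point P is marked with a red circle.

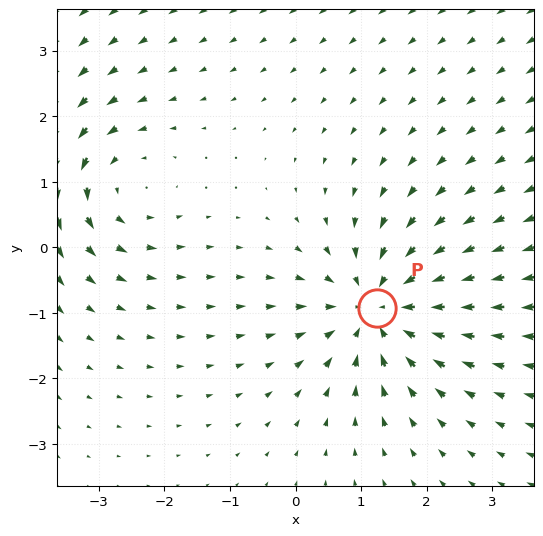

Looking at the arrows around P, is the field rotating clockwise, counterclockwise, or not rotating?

Near P at (1.2, -0.9) the arrows show no circulation. The curl there is ≈0.

not rotating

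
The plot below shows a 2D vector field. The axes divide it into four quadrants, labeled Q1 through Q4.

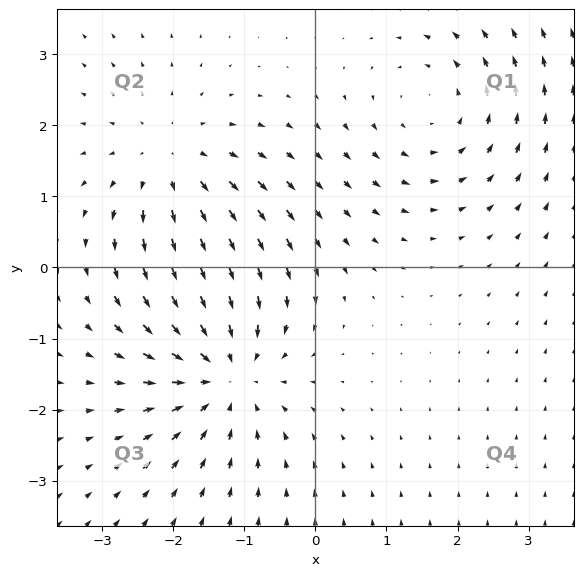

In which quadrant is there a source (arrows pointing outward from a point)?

The source sits at approximately (-2.0, 1.4), which lies in quadrant Q2. The divergence there is about +3, positive as expected for a source.

Q2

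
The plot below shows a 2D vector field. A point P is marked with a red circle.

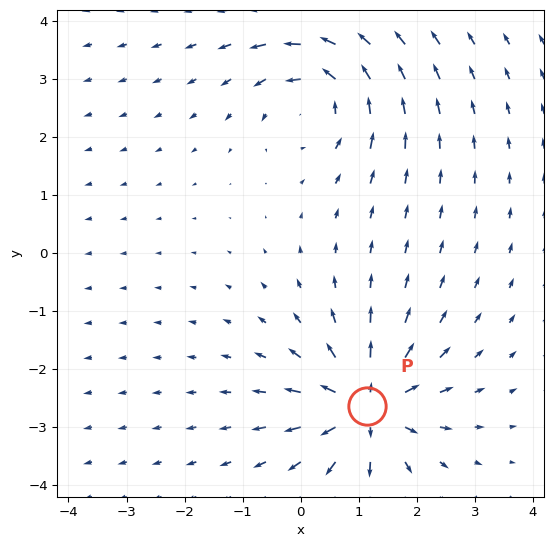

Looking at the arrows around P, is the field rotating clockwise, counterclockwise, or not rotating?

not rotating

Near P at (1.1, -2.6) the arrows show no circulation. The curl there is ≈0.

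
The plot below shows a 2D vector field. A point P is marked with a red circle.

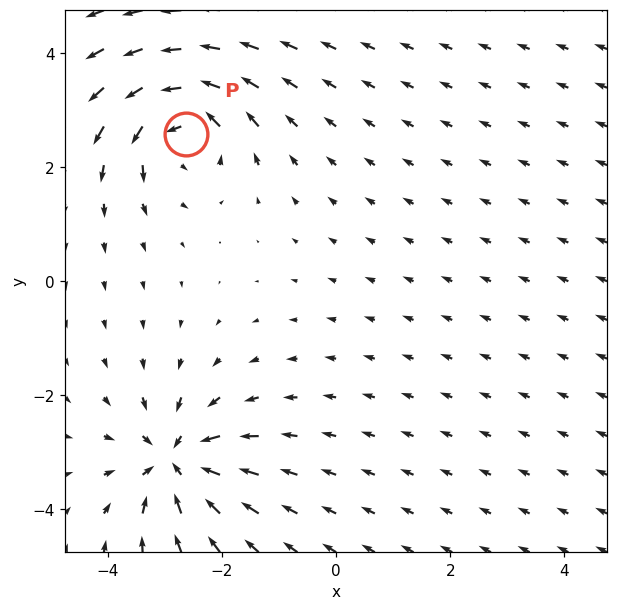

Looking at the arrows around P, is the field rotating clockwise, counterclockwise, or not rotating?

counterclockwise

Near P at (-2.6, 2.6) the arrows circulate counterclockwise. The curl (z-component) there is about +5; positive curl means counterclockwise rotation.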